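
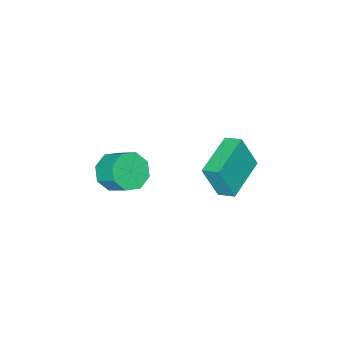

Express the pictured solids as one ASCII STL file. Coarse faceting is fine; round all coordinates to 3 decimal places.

solid 
facet normal -0.943 -0.279 0.181
outer loop
vertex -3.359 0.819 1.221
vertex -3.527 1.571 1.503
vertex -3.804 1.307 -0.345
endloop
endfacet
facet normal 0.205 -0.916 -0.344
outer loop
vertex -1.833 1.889 -0.723
vertex -3.359 0.819 1.221
vertex -3.804 1.307 -0.345
endloop
endfacet
facet normal -0.943 -0.279 0.181
outer loop
vertex -3.804 1.307 -0.345
vertex -3.527 1.571 1.503
vertex -3.972 2.059 -0.063
endloop
endfacet
facet normal -0.262 0.287 -0.921
outer loop
vertex -3.972 2.059 -0.063
vertex -1.833 1.889 -0.723
vertex -3.804 1.307 -0.345
endloop
endfacet
facet normal 0.262 -0.287 0.921
outer loop
vertex -3.359 0.819 1.221
vertex -1.556 2.153 1.125
vertex -3.527 1.571 1.503
endloop
endfacet
facet normal 0.205 -0.916 -0.344
outer loop
vertex -1.388 1.401 0.843
vertex -3.359 0.819 1.221
vertex -1.833 1.889 -0.723
endloop
endfacet
facet normal 0.262 -0.287 0.921
outer loop
vertex -1.388 1.401 0.843
vertex -1.556 2.153 1.125
vertex -3.359 0.819 1.221
endloop
endfacet
facet normal -0.205 0.916 0.344
outer loop
vertex -3.527 1.571 1.503
vertex -1.556 2.153 1.125
vertex -3.972 2.059 -0.063
endloop
endfacet
facet normal -0.262 0.287 -0.921
outer loop
vertex -2.001 2.641 -0.441
vertex -1.833 1.889 -0.723
vertex -3.972 2.059 -0.063
endloop
endfacet
facet normal -0.205 0.916 0.344
outer loop
vertex -3.972 2.059 -0.063
vertex -1.556 2.153 1.125
vertex -2.001 2.641 -0.441
endloop
endfacet
facet normal 0.943 0.279 -0.181
outer loop
vertex -2.001 2.641 -0.441
vertex -1.388 1.401 0.843
vertex -1.833 1.889 -0.723
endloop
endfacet
facet normal 0.943 0.279 -0.181
outer loop
vertex -1.556 2.153 1.125
vertex -1.388 1.401 0.843
vertex -2.001 2.641 -0.441
endloop
endfacet
facet normal -0.018 -0.805 -0.593
outer loop
vertex -0.721 -3.268 -3.319
vertex -1.412 -3.653 -2.776
vertex -1.394 -3.084 -3.548
endloop
endfacet
facet normal 0.400 0.538 -0.742
outer loop
vertex -0.721 -3.268 -3.319
vertex -1.394 -3.084 -3.548
vertex -0.697 -2.222 -2.548
endloop
endfacet
facet normal 0.400 0.538 -0.742
outer loop
vertex -0.697 -2.222 -2.548
vertex -1.394 -3.084 -3.548
vertex -1.37 -2.038 -2.777
endloop
endfacet
facet normal 0.018 0.805 0.593
outer loop
vertex -0.697 -2.222 -2.548
vertex -1.37 -2.038 -2.777
vertex -1.388 -2.607 -2.004
endloop
endfacet
facet normal -0.018 -0.805 -0.593
outer loop
vertex -1.394 -3.084 -3.548
vertex -1.412 -3.653 -2.776
vertex -2.078 -3.233 -3.325
endloop
endfacet
facet normal -0.365 0.558 -0.746
outer loop
vertex -1.394 -3.084 -3.548
vertex -2.078 -3.233 -3.325
vertex -1.37 -2.038 -2.777
endloop
endfacet
facet normal -0.366 0.558 -0.745
outer loop
vertex -1.37 -2.038 -2.777
vertex -2.078 -3.233 -3.325
vertex -2.054 -2.187 -2.553
endloop
endfacet
facet normal 0.019 0.805 0.593
outer loop
vertex -1.37 -2.038 -2.777
vertex -2.054 -2.187 -2.553
vertex -1.388 -2.607 -2.004
endloop
endfacet
facet normal -0.018 -0.805 -0.593
outer loop
vertex -2.078 -3.233 -3.325
vertex -1.412 -3.653 -2.776
vertex -2.372 -3.628 -2.78
endloop
endfacet
facet normal -0.916 0.251 -0.312
outer loop
vertex -2.078 -3.233 -3.325
vertex -2.372 -3.628 -2.78
vertex -2.054 -2.187 -2.553
endloop
endfacet
facet normal -0.916 0.251 -0.312
outer loop
vertex -2.054 -2.187 -2.553
vertex -2.372 -3.628 -2.78
vertex -2.348 -2.582 -2.008
endloop
endfacet
facet normal 0.018 0.805 0.593
outer loop
vertex -2.054 -2.187 -2.553
vertex -2.348 -2.582 -2.008
vertex -1.388 -2.607 -2.004
endloop
endfacet
facet normal -0.018 -0.805 -0.593
outer loop
vertex -2.372 -3.628 -2.78
vertex -1.412 -3.653 -2.776
vertex -2.103 -4.038 -2.232
endloop
endfacet
facet normal -0.931 -0.203 0.305
outer loop
vertex -2.372 -3.628 -2.78
vertex -2.103 -4.038 -2.232
vertex -2.348 -2.582 -2.008
endloop
endfacet
facet normal -0.930 -0.203 0.305
outer loop
vertex -2.348 -2.582 -2.008
vertex -2.103 -4.038 -2.232
vertex -2.079 -2.992 -1.461
endloop
endfacet
facet normal 0.018 0.804 0.594
outer loop
vertex -2.348 -2.582 -2.008
vertex -2.079 -2.992 -1.461
vertex -1.388 -2.607 -2.004
endloop
endfacet
facet normal -0.018 -0.805 -0.593
outer loop
vertex -2.103 -4.038 -2.232
vertex -1.412 -3.653 -2.776
vertex -1.43 -4.222 -2.003
endloop
endfacet
facet normal -0.400 -0.538 0.742
outer loop
vertex -2.103 -4.038 -2.232
vertex -1.43 -4.222 -2.003
vertex -2.079 -2.992 -1.461
endloop
endfacet
facet normal -0.400 -0.538 0.742
outer loop
vertex -2.079 -2.992 -1.461
vertex -1.43 -4.222 -2.003
vertex -1.406 -3.176 -1.232
endloop
endfacet
facet normal 0.018 0.805 0.593
outer loop
vertex -2.079 -2.992 -1.461
vertex -1.406 -3.176 -1.232
vertex -1.388 -2.607 -2.004
endloop
endfacet
facet normal -0.019 -0.805 -0.593
outer loop
vertex -1.43 -4.222 -2.003
vertex -1.412 -3.653 -2.776
vertex -0.746 -4.073 -2.227
endloop
endfacet
facet normal 0.366 -0.558 0.745
outer loop
vertex -1.43 -4.222 -2.003
vertex -0.746 -4.073 -2.227
vertex -1.406 -3.176 -1.232
endloop
endfacet
facet normal 0.365 -0.558 0.745
outer loop
vertex -1.406 -3.176 -1.232
vertex -0.746 -4.073 -2.227
vertex -0.722 -3.027 -1.455
endloop
endfacet
facet normal 0.018 0.805 0.593
outer loop
vertex -1.406 -3.176 -1.232
vertex -0.722 -3.027 -1.455
vertex -1.388 -2.607 -2.004
endloop
endfacet
facet normal -0.018 -0.805 -0.593
outer loop
vertex -0.746 -4.073 -2.227
vertex -1.412 -3.653 -2.776
vertex -0.452 -3.678 -2.772
endloop
endfacet
facet normal 0.916 -0.251 0.312
outer loop
vertex -0.746 -4.073 -2.227
vertex -0.452 -3.678 -2.772
vertex -0.722 -3.027 -1.455
endloop
endfacet
facet normal 0.916 -0.251 0.312
outer loop
vertex -0.722 -3.027 -1.455
vertex -0.452 -3.678 -2.772
vertex -0.428 -2.632 -2.0
endloop
endfacet
facet normal 0.018 0.805 0.593
outer loop
vertex -0.722 -3.027 -1.455
vertex -0.428 -2.632 -2.0
vertex -1.388 -2.607 -2.004
endloop
endfacet
facet normal -0.018 -0.804 -0.594
outer loop
vertex -0.452 -3.678 -2.772
vertex -1.412 -3.653 -2.776
vertex -0.721 -3.268 -3.319
endloop
endfacet
facet normal 0.930 0.204 -0.305
outer loop
vertex -0.452 -3.678 -2.772
vertex -0.721 -3.268 -3.319
vertex -0.428 -2.632 -2.0
endloop
endfacet
facet normal 0.931 0.203 -0.305
outer loop
vertex -0.428 -2.632 -2.0
vertex -0.721 -3.268 -3.319
vertex -0.697 -2.222 -2.548
endloop
endfacet
facet normal 0.018 0.805 0.593
outer loop
vertex -0.428 -2.632 -2.0
vertex -0.697 -2.222 -2.548
vertex -1.388 -2.607 -2.004
endloop
endfacet

endsolid


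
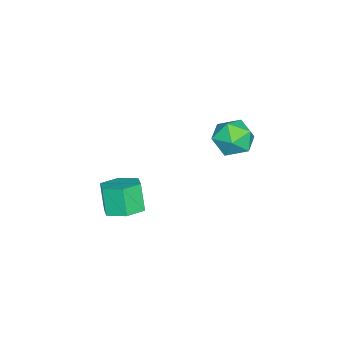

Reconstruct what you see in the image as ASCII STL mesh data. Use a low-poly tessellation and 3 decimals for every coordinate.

solid 
facet normal 0.329 0.236 -0.914
outer loop
vertex 4.549 -3.979 2.382
vertex 3.752 -3.427 2.238
vertex 4.558 -3.031 2.63
endloop
endfacet
facet normal 0.944 -0.092 0.316
outer loop
vertex 4.549 -3.979 2.382
vertex 4.558 -3.031 2.63
vertex 4.065 -4.325 3.727
endloop
endfacet
facet normal 0.944 -0.091 0.316
outer loop
vertex 4.065 -4.325 3.727
vertex 4.558 -3.031 2.63
vertex 4.074 -3.377 3.974
endloop
endfacet
facet normal -0.329 -0.235 0.914
outer loop
vertex 4.065 -4.325 3.727
vertex 4.074 -3.377 3.974
vertex 3.268 -3.773 3.582
endloop
endfacet
facet normal 0.329 0.236 -0.914
outer loop
vertex 4.558 -3.031 2.63
vertex 3.752 -3.427 2.238
vertex 3.761 -2.479 2.486
endloop
endfacet
facet normal 0.480 0.792 0.377
outer loop
vertex 4.558 -3.031 2.63
vertex 3.761 -2.479 2.486
vertex 4.074 -3.377 3.974
endloop
endfacet
facet normal 0.480 0.792 0.377
outer loop
vertex 4.074 -3.377 3.974
vertex 3.761 -2.479 2.486
vertex 3.277 -2.825 3.83
endloop
endfacet
facet normal -0.329 -0.236 0.914
outer loop
vertex 4.074 -3.377 3.974
vertex 3.277 -2.825 3.83
vertex 3.268 -3.773 3.582
endloop
endfacet
facet normal 0.330 0.236 -0.914
outer loop
vertex 3.761 -2.479 2.486
vertex 3.752 -3.427 2.238
vertex 2.955 -2.875 2.093
endloop
endfacet
facet normal -0.464 0.884 0.061
outer loop
vertex 3.761 -2.479 2.486
vertex 2.955 -2.875 2.093
vertex 3.277 -2.825 3.83
endloop
endfacet
facet normal -0.464 0.884 0.061
outer loop
vertex 3.277 -2.825 3.83
vertex 2.955 -2.875 2.093
vertex 2.471 -3.221 3.438
endloop
endfacet
facet normal -0.329 -0.236 0.914
outer loop
vertex 3.277 -2.825 3.83
vertex 2.471 -3.221 3.438
vertex 3.268 -3.773 3.582
endloop
endfacet
facet normal 0.329 0.235 -0.914
outer loop
vertex 2.955 -2.875 2.093
vertex 3.752 -3.427 2.238
vertex 2.946 -3.823 1.846
endloop
endfacet
facet normal -0.944 0.091 -0.316
outer loop
vertex 2.955 -2.875 2.093
vertex 2.946 -3.823 1.846
vertex 2.471 -3.221 3.438
endloop
endfacet
facet normal -0.944 0.092 -0.316
outer loop
vertex 2.471 -3.221 3.438
vertex 2.946 -3.823 1.846
vertex 2.462 -4.169 3.19
endloop
endfacet
facet normal -0.329 -0.236 0.914
outer loop
vertex 2.471 -3.221 3.438
vertex 2.462 -4.169 3.19
vertex 3.268 -3.773 3.582
endloop
endfacet
facet normal 0.329 0.236 -0.914
outer loop
vertex 2.946 -3.823 1.846
vertex 3.752 -3.427 2.238
vertex 3.743 -4.375 1.99
endloop
endfacet
facet normal -0.480 -0.792 -0.377
outer loop
vertex 2.946 -3.823 1.846
vertex 3.743 -4.375 1.99
vertex 2.462 -4.169 3.19
endloop
endfacet
facet normal -0.480 -0.792 -0.377
outer loop
vertex 2.462 -4.169 3.19
vertex 3.743 -4.375 1.99
vertex 3.259 -4.721 3.334
endloop
endfacet
facet normal -0.329 -0.236 0.914
outer loop
vertex 2.462 -4.169 3.19
vertex 3.259 -4.721 3.334
vertex 3.268 -3.773 3.582
endloop
endfacet
facet normal 0.329 0.236 -0.914
outer loop
vertex 3.743 -4.375 1.99
vertex 3.752 -3.427 2.238
vertex 4.549 -3.979 2.382
endloop
endfacet
facet normal 0.464 -0.884 -0.061
outer loop
vertex 3.743 -4.375 1.99
vertex 4.549 -3.979 2.382
vertex 3.259 -4.721 3.334
endloop
endfacet
facet normal 0.464 -0.884 -0.060
outer loop
vertex 3.259 -4.721 3.334
vertex 4.549 -3.979 2.382
vertex 4.065 -4.325 3.727
endloop
endfacet
facet normal -0.330 -0.236 0.914
outer loop
vertex 3.259 -4.721 3.334
vertex 4.065 -4.325 3.727
vertex 3.268 -3.773 3.582
endloop
endfacet
facet normal -0.959 0.285 0.000
outer loop
vertex -2.601 0.628 3.292
vertex -2.916 -0.433 3.09
vertex -2.808 -0.07 4.15
endloop
endfacet
facet normal -0.570 0.699 0.431
outer loop
vertex -2.601 0.628 3.292
vertex -2.808 -0.07 4.15
vertex -1.924 0.625 4.191
endloop
endfacet
facet normal -0.052 0.998 0.043
outer loop
vertex -2.601 0.628 3.292
vertex -1.924 0.625 4.191
vertex -1.486 0.692 3.156
endloop
endfacet
facet normal -0.121 0.768 -0.629
outer loop
vertex -2.601 0.628 3.292
vertex -1.486 0.692 3.156
vertex -2.099 0.038 2.476
endloop
endfacet
facet normal -0.681 0.327 -0.655
outer loop
vertex -2.601 0.628 3.292
vertex -2.099 0.038 2.476
vertex -2.916 -0.433 3.09
endloop
endfacet
facet normal -0.264 0.281 0.923
outer loop
vertex -1.924 0.625 4.191
vertex -2.808 -0.07 4.15
vertex -1.821 -0.438 4.544
endloop
endfacet
facet normal -0.893 -0.390 0.224
outer loop
vertex -2.808 -0.07 4.15
vertex -2.916 -0.433 3.09
vertex -2.434 -1.092 3.864
endloop
endfacet
facet normal -0.444 -0.321 -0.837
outer loop
vertex -2.916 -0.433 3.09
vertex -2.099 0.038 2.476
vertex -1.996 -1.025 2.829
endloop
endfacet
facet normal 0.463 0.392 -0.795
outer loop
vertex -2.099 0.038 2.476
vertex -1.486 0.692 3.156
vertex -1.112 -0.33 2.87
endloop
endfacet
facet normal 0.575 0.764 0.293
outer loop
vertex -1.486 0.692 3.156
vertex -1.924 0.625 4.191
vertex -1.004 0.033 3.93
endloop
endfacet
facet normal 0.121 -0.768 0.629
outer loop
vertex -1.319 -1.028 3.728
vertex -1.821 -0.438 4.544
vertex -2.434 -1.092 3.864
endloop
endfacet
facet normal 0.052 -0.998 -0.043
outer loop
vertex -1.319 -1.028 3.728
vertex -2.434 -1.092 3.864
vertex -1.996 -1.025 2.829
endloop
endfacet
facet normal 0.570 -0.699 -0.431
outer loop
vertex -1.319 -1.028 3.728
vertex -1.996 -1.025 2.829
vertex -1.112 -0.33 2.87
endloop
endfacet
facet normal 0.959 -0.285 -0.000
outer loop
vertex -1.319 -1.028 3.728
vertex -1.112 -0.33 2.87
vertex -1.004 0.033 3.93
endloop
endfacet
facet normal 0.681 -0.327 0.655
outer loop
vertex -1.319 -1.028 3.728
vertex -1.004 0.033 3.93
vertex -1.821 -0.438 4.544
endloop
endfacet
facet normal -0.463 -0.392 0.795
outer loop
vertex -2.434 -1.092 3.864
vertex -1.821 -0.438 4.544
vertex -2.808 -0.07 4.15
endloop
endfacet
facet normal -0.575 -0.764 -0.293
outer loop
vertex -1.996 -1.025 2.829
vertex -2.434 -1.092 3.864
vertex -2.916 -0.433 3.09
endloop
endfacet
facet normal 0.264 -0.281 -0.923
outer loop
vertex -1.112 -0.33 2.87
vertex -1.996 -1.025 2.829
vertex -2.099 0.038 2.476
endloop
endfacet
facet normal 0.893 0.390 -0.224
outer loop
vertex -1.004 0.033 3.93
vertex -1.112 -0.33 2.87
vertex -1.486 0.692 3.156
endloop
endfacet
facet normal 0.444 0.321 0.837
outer loop
vertex -1.821 -0.438 4.544
vertex -1.004 0.033 3.93
vertex -1.924 0.625 4.191
endloop
endfacet

endsolid


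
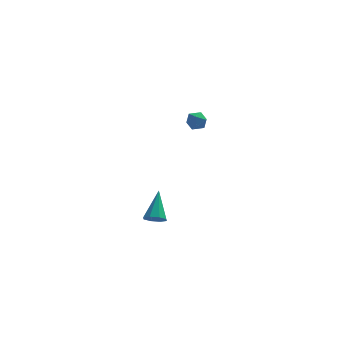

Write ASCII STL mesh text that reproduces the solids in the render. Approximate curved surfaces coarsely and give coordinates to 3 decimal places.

solid 
facet normal -0.136 -0.705 -0.696
outer loop
vertex 1.756 -3.842 0.239
vertex 1.218 -3.595 0.094
vertex 1.792 -3.519 -0.095
endloop
endfacet
facet normal 0.983 0.066 0.170
outer loop
vertex 1.756 -3.842 0.239
vertex 1.792 -3.519 -0.095
vertex 1.462 -2.325 1.346
endloop
endfacet
facet normal -0.136 -0.705 -0.696
outer loop
vertex 1.792 -3.519 -0.095
vertex 1.218 -3.595 0.094
vertex 1.492 -3.24 -0.319
endloop
endfacet
facet normal 0.760 0.575 -0.302
outer loop
vertex 1.792 -3.519 -0.095
vertex 1.492 -3.24 -0.319
vertex 1.462 -2.325 1.346
endloop
endfacet
facet normal -0.136 -0.705 -0.696
outer loop
vertex 1.492 -3.24 -0.319
vertex 1.218 -3.595 0.094
vertex 1.031 -3.169 -0.301
endloop
endfacet
facet normal 0.116 0.871 -0.477
outer loop
vertex 1.492 -3.24 -0.319
vertex 1.031 -3.169 -0.301
vertex 1.462 -2.325 1.346
endloop
endfacet
facet normal -0.136 -0.705 -0.696
outer loop
vertex 1.031 -3.169 -0.301
vertex 1.218 -3.595 0.094
vertex 0.679 -3.347 -0.052
endloop
endfacet
facet normal -0.572 0.781 -0.250
outer loop
vertex 1.031 -3.169 -0.301
vertex 0.679 -3.347 -0.052
vertex 1.462 -2.325 1.346
endloop
endfacet
facet normal -0.136 -0.706 -0.695
outer loop
vertex 0.679 -3.347 -0.052
vertex 1.218 -3.595 0.094
vertex 0.643 -3.67 0.283
endloop
endfacet
facet normal -0.902 0.355 0.246
outer loop
vertex 0.679 -3.347 -0.052
vertex 0.643 -3.67 0.283
vertex 1.462 -2.325 1.346
endloop
endfacet
facet normal -0.137 -0.705 -0.696
outer loop
vertex 0.643 -3.67 0.283
vertex 1.218 -3.595 0.094
vertex 0.943 -3.949 0.507
endloop
endfacet
facet normal -0.679 -0.154 0.718
outer loop
vertex 0.643 -3.67 0.283
vertex 0.943 -3.949 0.507
vertex 1.462 -2.325 1.346
endloop
endfacet
facet normal -0.136 -0.706 -0.695
outer loop
vertex 0.943 -3.949 0.507
vertex 1.218 -3.595 0.094
vertex 1.404 -4.02 0.489
endloop
endfacet
facet normal -0.034 -0.450 0.892
outer loop
vertex 0.943 -3.949 0.507
vertex 1.404 -4.02 0.489
vertex 1.462 -2.325 1.346
endloop
endfacet
facet normal -0.137 -0.706 -0.695
outer loop
vertex 1.404 -4.02 0.489
vertex 1.218 -3.595 0.094
vertex 1.756 -3.842 0.239
endloop
endfacet
facet normal 0.654 -0.359 0.666
outer loop
vertex 1.404 -4.02 0.489
vertex 1.756 -3.842 0.239
vertex 1.462 -2.325 1.346
endloop
endfacet
facet normal -0.590 0.786 0.182
outer loop
vertex 3.708 4.435 2.904
vertex 3.221 4.137 2.612
vertex 3.313 4.06 3.242
endloop
endfacet
facet normal -0.092 0.718 0.690
outer loop
vertex 3.708 4.435 2.904
vertex 3.313 4.06 3.242
vertex 3.945 4.039 3.348
endloop
endfacet
facet normal 0.547 0.748 0.375
outer loop
vertex 3.708 4.435 2.904
vertex 3.945 4.039 3.348
vertex 4.243 4.104 2.784
endloop
endfacet
facet normal 0.444 0.835 -0.324
outer loop
vertex 3.708 4.435 2.904
vertex 4.243 4.104 2.784
vertex 3.796 4.165 2.329
endloop
endfacet
facet normal -0.260 0.858 -0.443
outer loop
vertex 3.708 4.435 2.904
vertex 3.796 4.165 2.329
vertex 3.221 4.137 2.612
endloop
endfacet
facet normal -0.163 0.071 0.984
outer loop
vertex 3.945 4.039 3.348
vertex 3.313 4.06 3.242
vertex 3.604 3.495 3.331
endloop
endfacet
facet normal -0.970 0.181 0.164
outer loop
vertex 3.313 4.06 3.242
vertex 3.221 4.137 2.612
vertex 3.157 3.556 2.876
endloop
endfacet
facet normal -0.433 0.298 -0.851
outer loop
vertex 3.221 4.137 2.612
vertex 3.796 4.165 2.329
vertex 3.455 3.621 2.312
endloop
endfacet
facet normal 0.706 0.260 -0.659
outer loop
vertex 3.796 4.165 2.329
vertex 4.243 4.104 2.784
vertex 4.087 3.6 2.418
endloop
endfacet
facet normal 0.872 0.120 0.475
outer loop
vertex 4.243 4.104 2.784
vertex 3.945 4.039 3.348
vertex 4.179 3.523 3.048
endloop
endfacet
facet normal -0.444 -0.835 0.324
outer loop
vertex 3.692 3.225 2.756
vertex 3.604 3.495 3.331
vertex 3.157 3.556 2.876
endloop
endfacet
facet normal -0.547 -0.748 -0.375
outer loop
vertex 3.692 3.225 2.756
vertex 3.157 3.556 2.876
vertex 3.455 3.621 2.312
endloop
endfacet
facet normal 0.092 -0.718 -0.690
outer loop
vertex 3.692 3.225 2.756
vertex 3.455 3.621 2.312
vertex 4.087 3.6 2.418
endloop
endfacet
facet normal 0.590 -0.786 -0.182
outer loop
vertex 3.692 3.225 2.756
vertex 4.087 3.6 2.418
vertex 4.179 3.523 3.048
endloop
endfacet
facet normal 0.260 -0.858 0.443
outer loop
vertex 3.692 3.225 2.756
vertex 4.179 3.523 3.048
vertex 3.604 3.495 3.331
endloop
endfacet
facet normal -0.706 -0.260 0.659
outer loop
vertex 3.157 3.556 2.876
vertex 3.604 3.495 3.331
vertex 3.313 4.06 3.242
endloop
endfacet
facet normal -0.872 -0.120 -0.475
outer loop
vertex 3.455 3.621 2.312
vertex 3.157 3.556 2.876
vertex 3.221 4.137 2.612
endloop
endfacet
facet normal 0.163 -0.071 -0.984
outer loop
vertex 4.087 3.6 2.418
vertex 3.455 3.621 2.312
vertex 3.796 4.165 2.329
endloop
endfacet
facet normal 0.970 -0.181 -0.164
outer loop
vertex 4.179 3.523 3.048
vertex 4.087 3.6 2.418
vertex 4.243 4.104 2.784
endloop
endfacet
facet normal 0.433 -0.298 0.851
outer loop
vertex 3.604 3.495 3.331
vertex 4.179 3.523 3.048
vertex 3.945 4.039 3.348
endloop
endfacet

endsolid


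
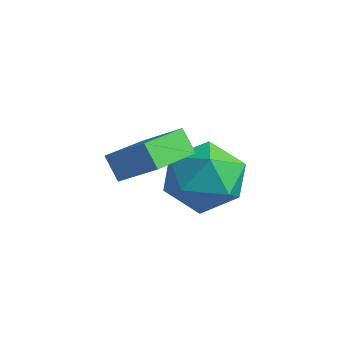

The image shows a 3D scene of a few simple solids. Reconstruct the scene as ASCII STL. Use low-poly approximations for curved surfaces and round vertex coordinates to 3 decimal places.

solid 
facet normal -0.746 -0.377 -0.549
outer loop
vertex 3.513 -4.587 1.125
vertex 2.962 -2.864 0.691
vertex 4.008 -4.596 0.459
endloop
endfacet
facet normal 0.297 -0.926 0.233
outer loop
vertex 4.918 -4.136 1.129
vertex 3.513 -4.587 1.125
vertex 4.008 -4.596 0.459
endloop
endfacet
facet normal -0.745 -0.377 -0.550
outer loop
vertex 4.008 -4.596 0.459
vertex 2.962 -2.864 0.691
vertex 3.458 -2.873 0.025
endloop
endfacet
facet normal 0.597 -0.012 -0.802
outer loop
vertex 3.458 -2.873 0.025
vertex 4.918 -4.136 1.129
vertex 4.008 -4.596 0.459
endloop
endfacet
facet normal -0.597 0.011 0.802
outer loop
vertex 3.513 -4.587 1.125
vertex 3.872 -2.404 1.361
vertex 2.962 -2.864 0.691
endloop
endfacet
facet normal 0.297 -0.926 0.233
outer loop
vertex 4.422 -4.127 1.795
vertex 3.513 -4.587 1.125
vertex 4.918 -4.136 1.129
endloop
endfacet
facet normal -0.597 0.011 0.802
outer loop
vertex 4.422 -4.127 1.795
vertex 3.872 -2.404 1.361
vertex 3.513 -4.587 1.125
endloop
endfacet
facet normal -0.296 0.926 -0.233
outer loop
vertex 2.962 -2.864 0.691
vertex 3.872 -2.404 1.361
vertex 3.458 -2.873 0.025
endloop
endfacet
facet normal 0.597 -0.011 -0.802
outer loop
vertex 4.367 -2.413 0.695
vertex 4.918 -4.136 1.129
vertex 3.458 -2.873 0.025
endloop
endfacet
facet normal -0.297 0.926 -0.233
outer loop
vertex 3.458 -2.873 0.025
vertex 3.872 -2.404 1.361
vertex 4.367 -2.413 0.695
endloop
endfacet
facet normal 0.745 0.377 0.550
outer loop
vertex 4.367 -2.413 0.695
vertex 4.422 -4.127 1.795
vertex 4.918 -4.136 1.129
endloop
endfacet
facet normal 0.746 0.376 0.549
outer loop
vertex 3.872 -2.404 1.361
vertex 4.422 -4.127 1.795
vertex 4.367 -2.413 0.695
endloop
endfacet
facet normal -0.799 0.047 0.599
outer loop
vertex 2.619 -1.322 -0.88
vertex 3.106 -2.151 -0.165
vertex 3.322 -0.989 0.032
endloop
endfacet
facet normal -0.683 0.675 0.280
outer loop
vertex 2.619 -1.322 -0.88
vertex 3.322 -0.989 0.032
vertex 3.422 -0.446 -1.032
endloop
endfacet
facet normal -0.702 0.570 -0.426
outer loop
vertex 2.619 -1.322 -0.88
vertex 3.422 -0.446 -1.032
vertex 3.269 -1.273 -1.886
endloop
endfacet
facet normal -0.831 -0.122 -0.543
outer loop
vertex 2.619 -1.322 -0.88
vertex 3.269 -1.273 -1.886
vertex 3.074 -2.327 -1.35
endloop
endfacet
facet normal -0.891 -0.445 0.090
outer loop
vertex 2.619 -1.322 -0.88
vertex 3.074 -2.327 -1.35
vertex 3.106 -2.151 -0.165
endloop
endfacet
facet normal -0.026 0.891 0.452
outer loop
vertex 3.422 -0.446 -1.032
vertex 3.322 -0.989 0.032
vertex 4.406 -0.733 -0.41
endloop
endfacet
facet normal -0.214 -0.124 0.969
outer loop
vertex 3.322 -0.989 0.032
vertex 3.106 -2.151 -0.165
vertex 4.211 -1.787 0.126
endloop
endfacet
facet normal -0.361 -0.921 0.147
outer loop
vertex 3.106 -2.151 -0.165
vertex 3.074 -2.327 -1.35
vertex 4.058 -2.614 -0.728
endloop
endfacet
facet normal -0.264 -0.398 -0.879
outer loop
vertex 3.074 -2.327 -1.35
vertex 3.269 -1.273 -1.886
vertex 4.158 -2.071 -1.792
endloop
endfacet
facet normal -0.056 0.722 -0.689
outer loop
vertex 3.269 -1.273 -1.886
vertex 3.422 -0.446 -1.032
vertex 4.374 -0.909 -1.595
endloop
endfacet
facet normal 0.831 0.122 0.543
outer loop
vertex 4.861 -1.738 -0.88
vertex 4.406 -0.733 -0.41
vertex 4.211 -1.787 0.126
endloop
endfacet
facet normal 0.702 -0.570 0.426
outer loop
vertex 4.861 -1.738 -0.88
vertex 4.211 -1.787 0.126
vertex 4.058 -2.614 -0.728
endloop
endfacet
facet normal 0.683 -0.675 -0.280
outer loop
vertex 4.861 -1.738 -0.88
vertex 4.058 -2.614 -0.728
vertex 4.158 -2.071 -1.792
endloop
endfacet
facet normal 0.799 -0.047 -0.599
outer loop
vertex 4.861 -1.738 -0.88
vertex 4.158 -2.071 -1.792
vertex 4.374 -0.909 -1.595
endloop
endfacet
facet normal 0.891 0.445 -0.090
outer loop
vertex 4.861 -1.738 -0.88
vertex 4.374 -0.909 -1.595
vertex 4.406 -0.733 -0.41
endloop
endfacet
facet normal 0.264 0.398 0.879
outer loop
vertex 4.211 -1.787 0.126
vertex 4.406 -0.733 -0.41
vertex 3.322 -0.989 0.032
endloop
endfacet
facet normal 0.056 -0.722 0.689
outer loop
vertex 4.058 -2.614 -0.728
vertex 4.211 -1.787 0.126
vertex 3.106 -2.151 -0.165
endloop
endfacet
facet normal 0.026 -0.891 -0.452
outer loop
vertex 4.158 -2.071 -1.792
vertex 4.058 -2.614 -0.728
vertex 3.074 -2.327 -1.35
endloop
endfacet
facet normal 0.214 0.124 -0.969
outer loop
vertex 4.374 -0.909 -1.595
vertex 4.158 -2.071 -1.792
vertex 3.269 -1.273 -1.886
endloop
endfacet
facet normal 0.361 0.921 -0.147
outer loop
vertex 4.406 -0.733 -0.41
vertex 4.374 -0.909 -1.595
vertex 3.422 -0.446 -1.032
endloop
endfacet

endsolid


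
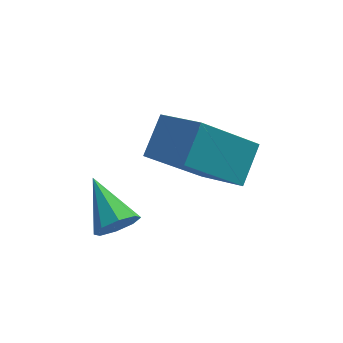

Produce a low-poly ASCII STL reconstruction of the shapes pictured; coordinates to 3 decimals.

solid 
facet normal -0.614 0.653 -0.444
outer loop
vertex 0.281 3.313 3.457
vertex 1.504 3.679 2.304
vertex -0.086 2.535 2.821
endloop
endfacet
facet normal -0.711 -0.212 0.670
outer loop
vertex 0.736 1.661 3.416
vertex 0.281 3.313 3.457
vertex -0.086 2.535 2.821
endloop
endfacet
facet normal -0.614 0.653 -0.444
outer loop
vertex -0.086 2.535 2.821
vertex 1.504 3.679 2.304
vertex 1.137 2.901 1.668
endloop
endfacet
facet normal -0.343 -0.727 -0.595
outer loop
vertex 1.137 2.901 1.668
vertex 0.736 1.661 3.416
vertex -0.086 2.535 2.821
endloop
endfacet
facet normal 0.343 0.727 0.595
outer loop
vertex 0.281 3.313 3.457
vertex 2.326 2.805 2.899
vertex 1.504 3.679 2.304
endloop
endfacet
facet normal -0.711 -0.212 0.670
outer loop
vertex 1.103 2.439 4.052
vertex 0.281 3.313 3.457
vertex 0.736 1.661 3.416
endloop
endfacet
facet normal 0.343 0.727 0.595
outer loop
vertex 1.103 2.439 4.052
vertex 2.326 2.805 2.899
vertex 0.281 3.313 3.457
endloop
endfacet
facet normal 0.711 0.212 -0.670
outer loop
vertex 1.504 3.679 2.304
vertex 2.326 2.805 2.899
vertex 1.137 2.901 1.668
endloop
endfacet
facet normal -0.343 -0.727 -0.595
outer loop
vertex 1.959 2.027 2.263
vertex 0.736 1.661 3.416
vertex 1.137 2.901 1.668
endloop
endfacet
facet normal 0.711 0.212 -0.670
outer loop
vertex 1.137 2.901 1.668
vertex 2.326 2.805 2.899
vertex 1.959 2.027 2.263
endloop
endfacet
facet normal 0.614 -0.653 0.444
outer loop
vertex 1.959 2.027 2.263
vertex 1.103 2.439 4.052
vertex 0.736 1.661 3.416
endloop
endfacet
facet normal 0.614 -0.653 0.444
outer loop
vertex 2.326 2.805 2.899
vertex 1.103 2.439 4.052
vertex 1.959 2.027 2.263
endloop
endfacet
facet normal 0.396 -0.807 -0.438
outer loop
vertex -0.315 1.867 1.128
vertex -0.632 1.555 1.416
vertex -0.669 1.793 0.944
endloop
endfacet
facet normal 0.129 0.810 -0.573
outer loop
vertex -0.315 1.867 1.128
vertex -0.669 1.793 0.944
vertex -1.148 2.605 1.984
endloop
endfacet
facet normal 0.396 -0.807 -0.438
outer loop
vertex -0.669 1.793 0.944
vertex -0.632 1.555 1.416
vertex -1.001 1.58 1.036
endloop
endfacet
facet normal -0.526 0.535 -0.660
outer loop
vertex -0.669 1.793 0.944
vertex -1.001 1.58 1.036
vertex -1.148 2.605 1.984
endloop
endfacet
facet normal 0.396 -0.807 -0.438
outer loop
vertex -1.001 1.58 1.036
vertex -0.632 1.555 1.416
vertex -1.117 1.352 1.351
endloop
endfacet
facet normal -0.956 0.113 -0.270
outer loop
vertex -1.001 1.58 1.036
vertex -1.117 1.352 1.351
vertex -1.148 2.605 1.984
endloop
endfacet
facet normal 0.396 -0.807 -0.438
outer loop
vertex -1.117 1.352 1.351
vertex -0.632 1.555 1.416
vertex -0.949 1.243 1.704
endloop
endfacet
facet normal -0.907 -0.208 0.367
outer loop
vertex -1.117 1.352 1.351
vertex -0.949 1.243 1.704
vertex -1.148 2.605 1.984
endloop
endfacet
facet normal 0.399 -0.807 -0.436
outer loop
vertex -0.949 1.243 1.704
vertex -0.632 1.555 1.416
vertex -0.596 1.318 1.888
endloop
endfacet
facet normal -0.408 -0.241 0.881
outer loop
vertex -0.949 1.243 1.704
vertex -0.596 1.318 1.888
vertex -1.148 2.605 1.984
endloop
endfacet
facet normal 0.396 -0.808 -0.436
outer loop
vertex -0.596 1.318 1.888
vertex -0.632 1.555 1.416
vertex -0.263 1.531 1.796
endloop
endfacet
facet normal 0.246 0.033 0.969
outer loop
vertex -0.596 1.318 1.888
vertex -0.263 1.531 1.796
vertex -1.148 2.605 1.984
endloop
endfacet
facet normal 0.398 -0.807 -0.437
outer loop
vertex -0.263 1.531 1.796
vertex -0.632 1.555 1.416
vertex -0.147 1.759 1.481
endloop
endfacet
facet normal 0.676 0.456 0.579
outer loop
vertex -0.263 1.531 1.796
vertex -0.147 1.759 1.481
vertex -1.148 2.605 1.984
endloop
endfacet
facet normal 0.398 -0.807 -0.436
outer loop
vertex -0.147 1.759 1.481
vertex -0.632 1.555 1.416
vertex -0.315 1.867 1.128
endloop
endfacet
facet normal 0.626 0.777 -0.060
outer loop
vertex -0.147 1.759 1.481
vertex -0.315 1.867 1.128
vertex -1.148 2.605 1.984
endloop
endfacet

endsolid


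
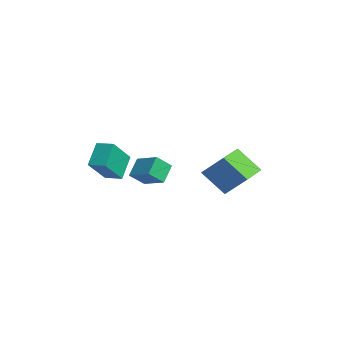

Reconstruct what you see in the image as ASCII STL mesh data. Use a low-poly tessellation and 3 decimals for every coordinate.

solid 
facet normal -0.773 -0.626 -0.102
outer loop
vertex -1.457 -4.02 -2.015
vertex -2.307 -3.179 -0.738
vertex -2.351 -2.676 -3.495
endloop
endfacet
facet normal 0.486 -0.481 -0.730
outer loop
vertex -1.493 -1.981 -3.382
vertex -1.457 -4.02 -2.015
vertex -2.351 -2.676 -3.495
endloop
endfacet
facet normal -0.773 -0.626 -0.102
outer loop
vertex -2.351 -2.676 -3.495
vertex -2.307 -3.179 -0.738
vertex -3.201 -1.835 -2.218
endloop
endfacet
facet normal -0.408 0.614 -0.676
outer loop
vertex -3.201 -1.835 -2.218
vertex -1.493 -1.981 -3.382
vertex -2.351 -2.676 -3.495
endloop
endfacet
facet normal 0.408 -0.614 0.676
outer loop
vertex -1.457 -4.02 -2.015
vertex -1.449 -2.484 -0.625
vertex -2.307 -3.179 -0.738
endloop
endfacet
facet normal 0.486 -0.481 -0.730
outer loop
vertex -0.599 -3.325 -1.902
vertex -1.457 -4.02 -2.015
vertex -1.493 -1.981 -3.382
endloop
endfacet
facet normal 0.408 -0.614 0.676
outer loop
vertex -0.599 -3.325 -1.902
vertex -1.449 -2.484 -0.625
vertex -1.457 -4.02 -2.015
endloop
endfacet
facet normal -0.486 0.481 0.730
outer loop
vertex -2.307 -3.179 -0.738
vertex -1.449 -2.484 -0.625
vertex -3.201 -1.835 -2.218
endloop
endfacet
facet normal -0.408 0.614 -0.676
outer loop
vertex -2.343 -1.14 -2.105
vertex -1.493 -1.981 -3.382
vertex -3.201 -1.835 -2.218
endloop
endfacet
facet normal -0.486 0.481 0.730
outer loop
vertex -3.201 -1.835 -2.218
vertex -1.449 -2.484 -0.625
vertex -2.343 -1.14 -2.105
endloop
endfacet
facet normal 0.773 0.626 0.102
outer loop
vertex -2.343 -1.14 -2.105
vertex -0.599 -3.325 -1.902
vertex -1.493 -1.981 -3.382
endloop
endfacet
facet normal 0.773 0.626 0.102
outer loop
vertex -1.449 -2.484 -0.625
vertex -0.599 -3.325 -1.902
vertex -2.343 -1.14 -2.105
endloop
endfacet
facet normal -0.503 -0.490 0.712
outer loop
vertex 1.601 2.84 -1.444
vertex 0.24 4.344 -1.371
vertex 0.56 1.962 -2.782
endloop
endfacet
facet normal 0.671 -0.741 -0.036
outer loop
vertex 1.58 2.956 -4.229
vertex 1.601 2.84 -1.444
vertex 0.56 1.962 -2.782
endloop
endfacet
facet normal -0.503 -0.490 0.712
outer loop
vertex 0.56 1.962 -2.782
vertex 0.24 4.344 -1.371
vertex -0.802 3.466 -2.71
endloop
endfacet
facet normal -0.545 -0.460 -0.701
outer loop
vertex -0.802 3.466 -2.71
vertex 1.58 2.956 -4.229
vertex 0.56 1.962 -2.782
endloop
endfacet
facet normal 0.546 0.460 0.701
outer loop
vertex 1.601 2.84 -1.444
vertex 1.26 5.338 -2.818
vertex 0.24 4.344 -1.371
endloop
endfacet
facet normal 0.671 -0.741 -0.036
outer loop
vertex 2.622 3.834 -2.89
vertex 1.601 2.84 -1.444
vertex 1.58 2.956 -4.229
endloop
endfacet
facet normal 0.545 0.460 0.701
outer loop
vertex 2.622 3.834 -2.89
vertex 1.26 5.338 -2.818
vertex 1.601 2.84 -1.444
endloop
endfacet
facet normal -0.671 0.741 0.036
outer loop
vertex 0.24 4.344 -1.371
vertex 1.26 5.338 -2.818
vertex -0.802 3.466 -2.71
endloop
endfacet
facet normal -0.545 -0.460 -0.701
outer loop
vertex 0.219 4.46 -4.156
vertex 1.58 2.956 -4.229
vertex -0.802 3.466 -2.71
endloop
endfacet
facet normal -0.671 0.741 0.036
outer loop
vertex -0.802 3.466 -2.71
vertex 1.26 5.338 -2.818
vertex 0.219 4.46 -4.156
endloop
endfacet
facet normal 0.503 0.490 -0.712
outer loop
vertex 0.219 4.46 -4.156
vertex 2.622 3.834 -2.89
vertex 1.58 2.956 -4.229
endloop
endfacet
facet normal 0.503 0.489 -0.712
outer loop
vertex 1.26 5.338 -2.818
vertex 2.622 3.834 -2.89
vertex 0.219 4.46 -4.156
endloop
endfacet
facet normal -0.470 0.545 0.695
outer loop
vertex 1.253 -2.152 -0.94
vertex 2.652 -1.583 -0.44
vertex 1.159 -1.227 -1.729
endloop
endfacet
facet normal -0.880 -0.357 -0.314
outer loop
vertex 1.788 -1.957 -2.66
vertex 1.253 -2.152 -0.94
vertex 1.159 -1.227 -1.729
endloop
endfacet
facet normal -0.470 0.545 0.695
outer loop
vertex 1.159 -1.227 -1.729
vertex 2.652 -1.583 -0.44
vertex 2.557 -0.658 -1.23
endloop
endfacet
facet normal -0.078 0.758 -0.647
outer loop
vertex 2.557 -0.658 -1.23
vertex 1.788 -1.957 -2.66
vertex 1.159 -1.227 -1.729
endloop
endfacet
facet normal 0.077 -0.759 0.647
outer loop
vertex 1.253 -2.152 -0.94
vertex 3.281 -2.313 -1.371
vertex 2.652 -1.583 -0.44
endloop
endfacet
facet normal -0.879 -0.359 -0.314
outer loop
vertex 1.883 -2.882 -1.87
vertex 1.253 -2.152 -0.94
vertex 1.788 -1.957 -2.66
endloop
endfacet
facet normal 0.077 -0.758 0.648
outer loop
vertex 1.883 -2.882 -1.87
vertex 3.281 -2.313 -1.371
vertex 1.253 -2.152 -0.94
endloop
endfacet
facet normal 0.880 0.358 0.313
outer loop
vertex 2.652 -1.583 -0.44
vertex 3.281 -2.313 -1.371
vertex 2.557 -0.658 -1.23
endloop
endfacet
facet normal -0.077 0.758 -0.647
outer loop
vertex 3.187 -1.388 -2.16
vertex 1.788 -1.957 -2.66
vertex 2.557 -0.658 -1.23
endloop
endfacet
facet normal 0.879 0.358 0.315
outer loop
vertex 2.557 -0.658 -1.23
vertex 3.281 -2.313 -1.371
vertex 3.187 -1.388 -2.16
endloop
endfacet
facet normal 0.470 -0.545 -0.695
outer loop
vertex 3.187 -1.388 -2.16
vertex 1.883 -2.882 -1.87
vertex 1.788 -1.957 -2.66
endloop
endfacet
facet normal 0.470 -0.545 -0.695
outer loop
vertex 3.281 -2.313 -1.371
vertex 1.883 -2.882 -1.87
vertex 3.187 -1.388 -2.16
endloop
endfacet

endsolid


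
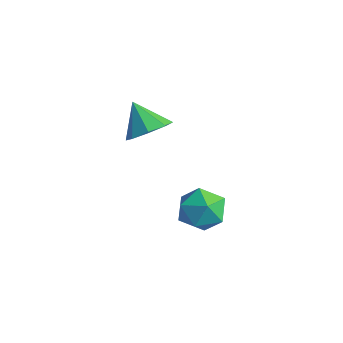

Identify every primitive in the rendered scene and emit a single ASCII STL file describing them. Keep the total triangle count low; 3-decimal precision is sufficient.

solid 
facet normal -0.789 0.293 0.540
outer loop
vertex 1.651 1.223 -0.015
vertex 2.366 1.583 0.834
vertex 2.055 2.318 -0.018
endloop
endfacet
facet normal -0.927 0.341 -0.158
outer loop
vertex 1.651 1.223 -0.015
vertex 2.055 2.318 -0.018
vertex 2.002 1.713 -1.015
endloop
endfacet
facet normal -0.841 -0.306 -0.445
outer loop
vertex 1.651 1.223 -0.015
vertex 2.002 1.713 -1.015
vertex 2.281 0.604 -0.779
endloop
endfacet
facet normal -0.651 -0.755 0.075
outer loop
vertex 1.651 1.223 -0.015
vertex 2.281 0.604 -0.779
vertex 2.506 0.524 0.363
endloop
endfacet
facet normal -0.618 -0.386 0.684
outer loop
vertex 1.651 1.223 -0.015
vertex 2.506 0.524 0.363
vertex 2.366 1.583 0.834
endloop
endfacet
facet normal -0.441 0.777 -0.448
outer loop
vertex 2.002 1.713 -1.015
vertex 2.055 2.318 -0.018
vertex 2.934 2.376 -0.783
endloop
endfacet
facet normal -0.219 0.698 0.682
outer loop
vertex 2.055 2.318 -0.018
vertex 2.366 1.583 0.834
vertex 3.159 2.296 0.359
endloop
endfacet
facet normal 0.056 -0.399 0.915
outer loop
vertex 2.366 1.583 0.834
vertex 2.506 0.524 0.363
vertex 3.438 1.187 0.595
endloop
endfacet
facet normal 0.004 -0.997 -0.071
outer loop
vertex 2.506 0.524 0.363
vertex 2.281 0.604 -0.779
vertex 3.385 0.582 -0.402
endloop
endfacet
facet normal -0.304 -0.271 -0.913
outer loop
vertex 2.281 0.604 -0.779
vertex 2.002 1.713 -1.015
vertex 3.074 1.317 -1.254
endloop
endfacet
facet normal 0.651 0.755 -0.075
outer loop
vertex 3.789 1.677 -0.405
vertex 2.934 2.376 -0.783
vertex 3.159 2.296 0.359
endloop
endfacet
facet normal 0.841 0.306 0.445
outer loop
vertex 3.789 1.677 -0.405
vertex 3.159 2.296 0.359
vertex 3.438 1.187 0.595
endloop
endfacet
facet normal 0.927 -0.341 0.158
outer loop
vertex 3.789 1.677 -0.405
vertex 3.438 1.187 0.595
vertex 3.385 0.582 -0.402
endloop
endfacet
facet normal 0.789 -0.293 -0.540
outer loop
vertex 3.789 1.677 -0.405
vertex 3.385 0.582 -0.402
vertex 3.074 1.317 -1.254
endloop
endfacet
facet normal 0.618 0.386 -0.684
outer loop
vertex 3.789 1.677 -0.405
vertex 3.074 1.317 -1.254
vertex 2.934 2.376 -0.783
endloop
endfacet
facet normal -0.004 0.997 0.071
outer loop
vertex 3.159 2.296 0.359
vertex 2.934 2.376 -0.783
vertex 2.055 2.318 -0.018
endloop
endfacet
facet normal 0.304 0.271 0.913
outer loop
vertex 3.438 1.187 0.595
vertex 3.159 2.296 0.359
vertex 2.366 1.583 0.834
endloop
endfacet
facet normal 0.441 -0.777 0.448
outer loop
vertex 3.385 0.582 -0.402
vertex 3.438 1.187 0.595
vertex 2.506 0.524 0.363
endloop
endfacet
facet normal 0.219 -0.698 -0.682
outer loop
vertex 3.074 1.317 -1.254
vertex 3.385 0.582 -0.402
vertex 2.281 0.604 -0.779
endloop
endfacet
facet normal -0.056 0.399 -0.915
outer loop
vertex 2.934 2.376 -0.783
vertex 3.074 1.317 -1.254
vertex 2.002 1.713 -1.015
endloop
endfacet
facet normal 0.656 0.040 -0.754
outer loop
vertex -1.248 2.601 2.032
vertex -2.046 2.334 1.323
vertex -1.644 3.277 1.723
endloop
endfacet
facet normal 0.168 0.489 0.856
outer loop
vertex -1.248 2.601 2.032
vertex -1.644 3.277 1.723
vertex -3.154 2.266 2.597
endloop
endfacet
facet normal 0.656 0.040 -0.754
outer loop
vertex -1.644 3.277 1.723
vertex -2.046 2.334 1.323
vertex -2.275 3.4 1.18
endloop
endfacet
facet normal -0.266 0.826 0.496
outer loop
vertex -1.644 3.277 1.723
vertex -2.275 3.4 1.18
vertex -3.154 2.266 2.597
endloop
endfacet
facet normal 0.656 0.040 -0.754
outer loop
vertex -2.275 3.4 1.18
vertex -2.046 2.334 1.323
vertex -2.772 2.899 0.721
endloop
endfacet
facet normal -0.741 0.667 0.074
outer loop
vertex -2.275 3.4 1.18
vertex -2.772 2.899 0.721
vertex -3.154 2.266 2.597
endloop
endfacet
facet normal 0.656 0.041 -0.753
outer loop
vertex -2.772 2.899 0.721
vertex -2.046 2.334 1.323
vertex -2.843 2.067 0.614
endloop
endfacet
facet normal -0.981 0.105 -0.164
outer loop
vertex -2.772 2.899 0.721
vertex -2.843 2.067 0.614
vertex -3.154 2.266 2.597
endloop
endfacet
facet normal 0.657 0.040 -0.753
outer loop
vertex -2.843 2.067 0.614
vertex -2.046 2.334 1.323
vertex -2.447 1.391 0.923
endloop
endfacet
facet normal -0.844 -0.531 -0.079
outer loop
vertex -2.843 2.067 0.614
vertex -2.447 1.391 0.923
vertex -3.154 2.266 2.597
endloop
endfacet
facet normal 0.656 0.041 -0.753
outer loop
vertex -2.447 1.391 0.923
vertex -2.046 2.334 1.323
vertex -1.816 1.268 1.466
endloop
endfacet
facet normal -0.410 -0.868 0.280
outer loop
vertex -2.447 1.391 0.923
vertex -1.816 1.268 1.466
vertex -3.154 2.266 2.597
endloop
endfacet
facet normal 0.656 0.040 -0.754
outer loop
vertex -1.816 1.268 1.466
vertex -2.046 2.334 1.323
vertex -1.319 1.769 1.925
endloop
endfacet
facet normal 0.065 -0.709 0.703
outer loop
vertex -1.816 1.268 1.466
vertex -1.319 1.769 1.925
vertex -3.154 2.266 2.597
endloop
endfacet
facet normal 0.656 0.041 -0.754
outer loop
vertex -1.319 1.769 1.925
vertex -2.046 2.334 1.323
vertex -1.248 2.601 2.032
endloop
endfacet
facet normal 0.305 -0.147 0.941
outer loop
vertex -1.319 1.769 1.925
vertex -1.248 2.601 2.032
vertex -3.154 2.266 2.597
endloop
endfacet

endsolid


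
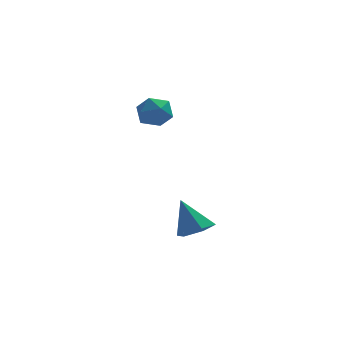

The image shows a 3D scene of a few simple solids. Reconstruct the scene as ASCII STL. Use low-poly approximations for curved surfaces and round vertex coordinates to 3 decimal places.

solid 
facet normal -0.474 0.565 0.676
outer loop
vertex 1.662 1.902 3.784
vertex 2.218 1.521 4.492
vertex 2.509 2.328 4.022
endloop
endfacet
facet normal -0.458 0.888 0.040
outer loop
vertex 1.662 1.902 3.784
vertex 2.509 2.328 4.022
vertex 2.254 2.239 3.083
endloop
endfacet
facet normal -0.775 0.459 -0.434
outer loop
vertex 1.662 1.902 3.784
vertex 2.254 2.239 3.083
vertex 1.806 1.377 2.972
endloop
endfacet
facet normal -0.987 -0.130 -0.091
outer loop
vertex 1.662 1.902 3.784
vertex 1.806 1.377 2.972
vertex 1.784 0.933 3.843
endloop
endfacet
facet normal -0.801 -0.065 0.595
outer loop
vertex 1.662 1.902 3.784
vertex 1.784 0.933 3.843
vertex 2.218 1.521 4.492
endloop
endfacet
facet normal 0.225 0.962 -0.152
outer loop
vertex 2.254 2.239 3.083
vertex 2.509 2.328 4.022
vertex 3.176 2.067 3.357
endloop
endfacet
facet normal 0.199 0.438 0.876
outer loop
vertex 2.509 2.328 4.022
vertex 2.218 1.521 4.492
vertex 3.154 1.623 4.228
endloop
endfacet
facet normal -0.330 -0.579 0.745
outer loop
vertex 2.218 1.521 4.492
vertex 1.784 0.933 3.843
vertex 2.706 0.761 4.117
endloop
endfacet
facet normal -0.631 -0.684 -0.365
outer loop
vertex 1.784 0.933 3.843
vertex 1.806 1.377 2.972
vertex 2.451 0.672 3.178
endloop
endfacet
facet normal -0.288 0.268 -0.919
outer loop
vertex 1.806 1.377 2.972
vertex 2.254 2.239 3.083
vertex 2.742 1.479 2.708
endloop
endfacet
facet normal 0.987 0.130 0.091
outer loop
vertex 3.298 1.098 3.416
vertex 3.176 2.067 3.357
vertex 3.154 1.623 4.228
endloop
endfacet
facet normal 0.775 -0.459 0.434
outer loop
vertex 3.298 1.098 3.416
vertex 3.154 1.623 4.228
vertex 2.706 0.761 4.117
endloop
endfacet
facet normal 0.458 -0.888 -0.040
outer loop
vertex 3.298 1.098 3.416
vertex 2.706 0.761 4.117
vertex 2.451 0.672 3.178
endloop
endfacet
facet normal 0.474 -0.565 -0.676
outer loop
vertex 3.298 1.098 3.416
vertex 2.451 0.672 3.178
vertex 2.742 1.479 2.708
endloop
endfacet
facet normal 0.801 0.065 -0.595
outer loop
vertex 3.298 1.098 3.416
vertex 2.742 1.479 2.708
vertex 3.176 2.067 3.357
endloop
endfacet
facet normal 0.631 0.684 0.365
outer loop
vertex 3.154 1.623 4.228
vertex 3.176 2.067 3.357
vertex 2.509 2.328 4.022
endloop
endfacet
facet normal 0.288 -0.268 0.919
outer loop
vertex 2.706 0.761 4.117
vertex 3.154 1.623 4.228
vertex 2.218 1.521 4.492
endloop
endfacet
facet normal -0.225 -0.962 0.152
outer loop
vertex 2.451 0.672 3.178
vertex 2.706 0.761 4.117
vertex 1.784 0.933 3.843
endloop
endfacet
facet normal -0.199 -0.438 -0.876
outer loop
vertex 2.742 1.479 2.708
vertex 2.451 0.672 3.178
vertex 1.806 1.377 2.972
endloop
endfacet
facet normal 0.330 0.579 -0.745
outer loop
vertex 3.176 2.067 3.357
vertex 2.742 1.479 2.708
vertex 2.254 2.239 3.083
endloop
endfacet
facet normal 0.355 -0.299 -0.886
outer loop
vertex 5.033 -1.482 -2.43
vertex 4.159 -1.346 -2.826
vertex 4.804 -0.621 -2.812
endloop
endfacet
facet normal 0.685 0.440 0.580
outer loop
vertex 5.033 -1.482 -2.43
vertex 4.804 -0.621 -2.812
vertex 3.481 -0.774 -1.134
endloop
endfacet
facet normal 0.355 -0.299 -0.886
outer loop
vertex 4.804 -0.621 -2.812
vertex 4.159 -1.346 -2.826
vertex 3.929 -0.484 -3.209
endloop
endfacet
facet normal 0.084 0.984 0.156
outer loop
vertex 4.804 -0.621 -2.812
vertex 3.929 -0.484 -3.209
vertex 3.481 -0.774 -1.134
endloop
endfacet
facet normal 0.354 -0.299 -0.886
outer loop
vertex 3.929 -0.484 -3.209
vertex 4.159 -1.346 -2.826
vertex 3.284 -1.209 -3.222
endloop
endfacet
facet normal -0.745 0.664 -0.068
outer loop
vertex 3.929 -0.484 -3.209
vertex 3.284 -1.209 -3.222
vertex 3.481 -0.774 -1.134
endloop
endfacet
facet normal 0.354 -0.299 -0.886
outer loop
vertex 3.284 -1.209 -3.222
vertex 4.159 -1.346 -2.826
vertex 3.514 -2.07 -2.84
endloop
endfacet
facet normal -0.971 -0.200 0.133
outer loop
vertex 3.284 -1.209 -3.222
vertex 3.514 -2.07 -2.84
vertex 3.481 -0.774 -1.134
endloop
endfacet
facet normal 0.355 -0.299 -0.886
outer loop
vertex 3.514 -2.07 -2.84
vertex 4.159 -1.346 -2.826
vertex 4.389 -2.207 -2.443
endloop
endfacet
facet normal -0.369 -0.743 0.558
outer loop
vertex 3.514 -2.07 -2.84
vertex 4.389 -2.207 -2.443
vertex 3.481 -0.774 -1.134
endloop
endfacet
facet normal 0.355 -0.299 -0.886
outer loop
vertex 4.389 -2.207 -2.443
vertex 4.159 -1.346 -2.826
vertex 5.033 -1.482 -2.43
endloop
endfacet
facet normal 0.460 -0.422 0.781
outer loop
vertex 4.389 -2.207 -2.443
vertex 5.033 -1.482 -2.43
vertex 3.481 -0.774 -1.134
endloop
endfacet

endsolid


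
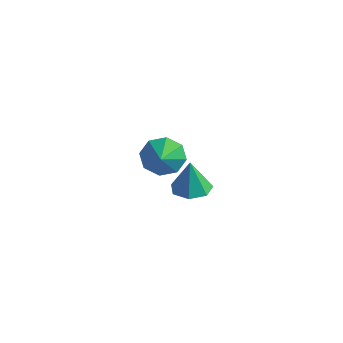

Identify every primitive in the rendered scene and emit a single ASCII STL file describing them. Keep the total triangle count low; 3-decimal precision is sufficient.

solid 
facet normal -0.557 0.692 -0.459
outer loop
vertex -3.403 2.512 -2.34
vertex -3.871 1.728 -2.954
vertex -4.095 2.192 -1.982
endloop
endfacet
facet normal 0.459 0.002 0.889
outer loop
vertex -3.403 2.512 -2.34
vertex -4.095 2.192 -1.982
vertex -3.229 0.932 -2.426
endloop
endfacet
facet normal -0.558 0.691 -0.459
outer loop
vertex -4.095 2.192 -1.982
vertex -3.871 1.728 -2.954
vertex -4.655 1.6 -2.193
endloop
endfacet
facet normal -0.002 -0.334 0.943
outer loop
vertex -4.095 2.192 -1.982
vertex -4.655 1.6 -2.193
vertex -3.229 0.932 -2.426
endloop
endfacet
facet normal -0.558 0.692 -0.459
outer loop
vertex -4.655 1.6 -2.193
vertex -3.871 1.728 -2.954
vertex -4.756 1.083 -2.85
endloop
endfacet
facet normal -0.246 -0.743 0.622
outer loop
vertex -4.655 1.6 -2.193
vertex -4.756 1.083 -2.85
vertex -3.229 0.932 -2.426
endloop
endfacet
facet normal -0.558 0.692 -0.459
outer loop
vertex -4.756 1.083 -2.85
vertex -3.871 1.728 -2.954
vertex -4.338 0.944 -3.568
endloop
endfacet
facet normal -0.129 -0.985 0.115
outer loop
vertex -4.756 1.083 -2.85
vertex -4.338 0.944 -3.568
vertex -3.229 0.932 -2.426
endloop
endfacet
facet normal -0.558 0.692 -0.459
outer loop
vertex -4.338 0.944 -3.568
vertex -3.871 1.728 -2.954
vertex -3.647 1.264 -3.926
endloop
endfacet
facet normal 0.280 -0.918 -0.281
outer loop
vertex -4.338 0.944 -3.568
vertex -3.647 1.264 -3.926
vertex -3.229 0.932 -2.426
endloop
endfacet
facet normal -0.557 0.692 -0.459
outer loop
vertex -3.647 1.264 -3.926
vertex -3.871 1.728 -2.954
vertex -3.086 1.856 -3.714
endloop
endfacet
facet normal 0.741 -0.582 -0.335
outer loop
vertex -3.647 1.264 -3.926
vertex -3.086 1.856 -3.714
vertex -3.229 0.932 -2.426
endloop
endfacet
facet normal -0.557 0.692 -0.459
outer loop
vertex -3.086 1.856 -3.714
vertex -3.871 1.728 -2.954
vertex -2.985 2.372 -3.058
endloop
endfacet
facet normal 0.985 -0.173 -0.015
outer loop
vertex -3.086 1.856 -3.714
vertex -2.985 2.372 -3.058
vertex -3.229 0.932 -2.426
endloop
endfacet
facet normal -0.557 0.692 -0.459
outer loop
vertex -2.985 2.372 -3.058
vertex -3.871 1.728 -2.954
vertex -3.403 2.512 -2.34
endloop
endfacet
facet normal 0.868 0.069 0.492
outer loop
vertex -2.985 2.372 -3.058
vertex -3.403 2.512 -2.34
vertex -3.229 0.932 -2.426
endloop
endfacet
facet normal 0.013 0.043 -0.999
outer loop
vertex 2.208 -2.949 -0.104
vertex 1.671 -2.215 -0.079
vertex 2.58 -2.253 -0.069
endloop
endfacet
facet normal 0.783 -0.441 0.439
outer loop
vertex 2.208 -2.949 -0.104
vertex 2.58 -2.253 -0.069
vertex 1.649 -2.285 1.559
endloop
endfacet
facet normal 0.013 0.043 -0.999
outer loop
vertex 2.58 -2.253 -0.069
vertex 1.671 -2.215 -0.079
vertex 2.267 -1.528 -0.042
endloop
endfacet
facet normal 0.815 0.334 0.473
outer loop
vertex 2.58 -2.253 -0.069
vertex 2.267 -1.528 -0.042
vertex 1.649 -2.285 1.559
endloop
endfacet
facet normal 0.013 0.043 -0.999
outer loop
vertex 2.267 -1.528 -0.042
vertex 1.671 -2.215 -0.079
vertex 1.505 -1.321 -0.043
endloop
endfacet
facet normal 0.228 0.843 0.487
outer loop
vertex 2.267 -1.528 -0.042
vertex 1.505 -1.321 -0.043
vertex 1.649 -2.285 1.559
endloop
endfacet
facet normal 0.013 0.043 -0.999
outer loop
vertex 1.505 -1.321 -0.043
vertex 1.671 -2.215 -0.079
vertex 0.868 -1.786 -0.071
endloop
endfacet
facet normal -0.534 0.703 0.471
outer loop
vertex 1.505 -1.321 -0.043
vertex 0.868 -1.786 -0.071
vertex 1.649 -2.285 1.559
endloop
endfacet
facet normal 0.013 0.044 -0.999
outer loop
vertex 0.868 -1.786 -0.071
vertex 1.671 -2.215 -0.079
vertex 0.835 -2.574 -0.106
endloop
endfacet
facet normal -0.899 0.018 0.437
outer loop
vertex 0.868 -1.786 -0.071
vertex 0.835 -2.574 -0.106
vertex 1.649 -2.285 1.559
endloop
endfacet
facet normal 0.014 0.043 -0.999
outer loop
vertex 0.835 -2.574 -0.106
vertex 1.671 -2.215 -0.079
vertex 1.432 -3.092 -0.12
endloop
endfacet
facet normal -0.592 -0.694 0.410
outer loop
vertex 0.835 -2.574 -0.106
vertex 1.432 -3.092 -0.12
vertex 1.649 -2.285 1.559
endloop
endfacet
facet normal 0.013 0.043 -0.999
outer loop
vertex 1.432 -3.092 -0.12
vertex 1.671 -2.215 -0.079
vertex 2.208 -2.949 -0.104
endloop
endfacet
facet normal 0.157 -0.898 0.411
outer loop
vertex 1.432 -3.092 -0.12
vertex 2.208 -2.949 -0.104
vertex 1.649 -2.285 1.559
endloop
endfacet

endsolid


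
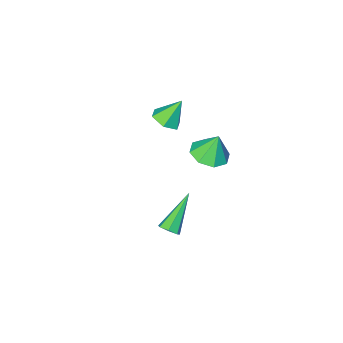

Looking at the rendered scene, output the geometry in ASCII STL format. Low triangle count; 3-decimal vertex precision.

solid 
facet normal 0.541 -0.110 -0.834
outer loop
vertex 2.774 -2.596 0.943
vertex 2.294 -3.177 0.708
vertex 2.136 -2.43 0.507
endloop
endfacet
facet normal -0.023 0.923 0.385
outer loop
vertex 2.774 -2.596 0.943
vertex 2.136 -2.43 0.507
vertex 1.526 -3.023 1.892
endloop
endfacet
facet normal 0.540 -0.110 -0.834
outer loop
vertex 2.136 -2.43 0.507
vertex 2.294 -3.177 0.708
vertex 1.656 -3.012 0.273
endloop
endfacet
facet normal -0.759 0.649 -0.057
outer loop
vertex 2.136 -2.43 0.507
vertex 1.656 -3.012 0.273
vertex 1.526 -3.023 1.892
endloop
endfacet
facet normal 0.541 -0.109 -0.834
outer loop
vertex 1.656 -3.012 0.273
vertex 2.294 -3.177 0.708
vertex 1.814 -3.759 0.473
endloop
endfacet
facet normal -0.971 -0.227 -0.079
outer loop
vertex 1.656 -3.012 0.273
vertex 1.814 -3.759 0.473
vertex 1.526 -3.023 1.892
endloop
endfacet
facet normal 0.540 -0.109 -0.834
outer loop
vertex 1.814 -3.759 0.473
vertex 2.294 -3.177 0.708
vertex 2.452 -3.925 0.908
endloop
endfacet
facet normal -0.447 -0.828 0.339
outer loop
vertex 1.814 -3.759 0.473
vertex 2.452 -3.925 0.908
vertex 1.526 -3.023 1.892
endloop
endfacet
facet normal 0.540 -0.109 -0.834
outer loop
vertex 2.452 -3.925 0.908
vertex 2.294 -3.177 0.708
vertex 2.932 -3.343 1.143
endloop
endfacet
facet normal 0.290 -0.554 0.780
outer loop
vertex 2.452 -3.925 0.908
vertex 2.932 -3.343 1.143
vertex 1.526 -3.023 1.892
endloop
endfacet
facet normal 0.540 -0.109 -0.834
outer loop
vertex 2.932 -3.343 1.143
vertex 2.294 -3.177 0.708
vertex 2.774 -2.596 0.943
endloop
endfacet
facet normal 0.501 0.321 0.804
outer loop
vertex 2.932 -3.343 1.143
vertex 2.774 -2.596 0.943
vertex 1.526 -3.023 1.892
endloop
endfacet
facet normal 0.251 -0.150 -0.956
outer loop
vertex 3.247 0.482 2.087
vertex 2.387 0.781 1.814
vertex 3.226 1.199 1.969
endloop
endfacet
facet normal 0.669 0.140 0.730
outer loop
vertex 3.247 0.482 2.087
vertex 3.226 1.199 1.969
vertex 2.053 0.979 3.086
endloop
endfacet
facet normal 0.251 -0.149 -0.956
outer loop
vertex 3.226 1.199 1.969
vertex 2.387 0.781 1.814
vertex 2.714 1.671 1.761
endloop
endfacet
facet normal 0.416 0.704 0.575
outer loop
vertex 3.226 1.199 1.969
vertex 2.714 1.671 1.761
vertex 2.053 0.979 3.086
endloop
endfacet
facet normal 0.251 -0.149 -0.956
outer loop
vertex 2.714 1.671 1.761
vertex 2.387 0.781 1.814
vertex 2.011 1.622 1.584
endloop
endfacet
facet normal -0.162 0.906 0.392
outer loop
vertex 2.714 1.671 1.761
vertex 2.011 1.622 1.584
vertex 2.053 0.979 3.086
endloop
endfacet
facet normal 0.252 -0.149 -0.956
outer loop
vertex 2.011 1.622 1.584
vertex 2.387 0.781 1.814
vertex 1.528 1.08 1.541
endloop
endfacet
facet normal -0.726 0.624 0.288
outer loop
vertex 2.011 1.622 1.584
vertex 1.528 1.08 1.541
vertex 2.053 0.979 3.086
endloop
endfacet
facet normal 0.252 -0.150 -0.956
outer loop
vertex 1.528 1.08 1.541
vertex 2.387 0.781 1.814
vertex 1.548 0.363 1.659
endloop
endfacet
facet normal -0.946 0.027 0.323
outer loop
vertex 1.528 1.08 1.541
vertex 1.548 0.363 1.659
vertex 2.053 0.979 3.086
endloop
endfacet
facet normal 0.251 -0.149 -0.956
outer loop
vertex 1.548 0.363 1.659
vertex 2.387 0.781 1.814
vertex 2.06 -0.11 1.867
endloop
endfacet
facet normal -0.693 -0.540 0.478
outer loop
vertex 1.548 0.363 1.659
vertex 2.06 -0.11 1.867
vertex 2.053 0.979 3.086
endloop
endfacet
facet normal 0.251 -0.149 -0.956
outer loop
vertex 2.06 -0.11 1.867
vertex 2.387 0.781 1.814
vertex 2.764 -0.06 2.044
endloop
endfacet
facet normal -0.114 -0.741 0.662
outer loop
vertex 2.06 -0.11 1.867
vertex 2.764 -0.06 2.044
vertex 2.053 0.979 3.086
endloop
endfacet
facet normal 0.252 -0.149 -0.956
outer loop
vertex 2.764 -0.06 2.044
vertex 2.387 0.781 1.814
vertex 3.247 0.482 2.087
endloop
endfacet
facet normal 0.449 -0.461 0.766
outer loop
vertex 2.764 -0.06 2.044
vertex 3.247 0.482 2.087
vertex 2.053 0.979 3.086
endloop
endfacet
facet normal 0.698 0.332 -0.634
outer loop
vertex 4.423 -0.162 -3.767
vertex 4.024 -0.026 -4.135
vertex 4.244 0.289 -3.728
endloop
endfacet
facet normal 0.442 0.099 0.891
outer loop
vertex 4.423 -0.162 -3.767
vertex 4.244 0.289 -3.728
vertex 2.496 -0.754 -2.745
endloop
endfacet
facet normal 0.697 0.333 -0.635
outer loop
vertex 4.244 0.289 -3.728
vertex 4.024 -0.026 -4.135
vertex 3.899 0.502 -3.995
endloop
endfacet
facet normal -0.063 0.739 0.671
outer loop
vertex 4.244 0.289 -3.728
vertex 3.899 0.502 -3.995
vertex 2.496 -0.754 -2.745
endloop
endfacet
facet normal 0.698 0.333 -0.634
outer loop
vertex 3.899 0.502 -3.995
vertex 4.024 -0.026 -4.135
vertex 3.648 0.318 -4.368
endloop
endfacet
facet normal -0.640 0.767 0.052
outer loop
vertex 3.899 0.502 -3.995
vertex 3.648 0.318 -4.368
vertex 2.496 -0.754 -2.745
endloop
endfacet
facet normal 0.698 0.333 -0.635
outer loop
vertex 3.648 0.318 -4.368
vertex 4.024 -0.026 -4.135
vertex 3.679 -0.125 -4.566
endloop
endfacet
facet normal -0.852 0.163 -0.497
outer loop
vertex 3.648 0.318 -4.368
vertex 3.679 -0.125 -4.566
vertex 2.496 -0.754 -2.745
endloop
endfacet
facet normal 0.698 0.333 -0.635
outer loop
vertex 3.679 -0.125 -4.566
vertex 4.024 -0.026 -4.135
vertex 3.97 -0.493 -4.439
endloop
endfacet
facet normal -0.540 -0.623 -0.566
outer loop
vertex 3.679 -0.125 -4.566
vertex 3.97 -0.493 -4.439
vertex 2.496 -0.754 -2.745
endloop
endfacet
facet normal 0.698 0.332 -0.635
outer loop
vertex 3.97 -0.493 -4.439
vertex 4.024 -0.026 -4.135
vertex 4.301 -0.51 -4.084
endloop
endfacet
facet normal 0.059 -0.993 -0.102
outer loop
vertex 3.97 -0.493 -4.439
vertex 4.301 -0.51 -4.084
vertex 2.496 -0.754 -2.745
endloop
endfacet
facet normal 0.698 0.333 -0.634
outer loop
vertex 4.301 -0.51 -4.084
vertex 4.024 -0.026 -4.135
vertex 4.423 -0.162 -3.767
endloop
endfacet
facet normal 0.497 -0.673 0.548
outer loop
vertex 4.301 -0.51 -4.084
vertex 4.423 -0.162 -3.767
vertex 2.496 -0.754 -2.745
endloop
endfacet

endsolid


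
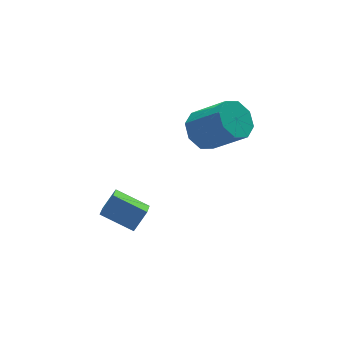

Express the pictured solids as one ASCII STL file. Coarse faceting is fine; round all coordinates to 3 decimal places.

solid 
facet normal -0.485 0.568 -0.665
outer loop
vertex 0.741 -0.016 2.634
vertex 0.062 0.116 3.241
vertex 0.848 0.55 3.039
endloop
endfacet
facet normal 0.862 0.178 -0.476
outer loop
vertex 0.741 -0.016 2.634
vertex 0.848 0.55 3.039
vertex 1.657 -1.088 3.893
endloop
endfacet
facet normal 0.861 0.177 -0.476
outer loop
vertex 1.657 -1.088 3.893
vertex 0.848 0.55 3.039
vertex 1.764 -0.522 4.297
endloop
endfacet
facet normal 0.484 -0.567 0.666
outer loop
vertex 1.657 -1.088 3.893
vertex 1.764 -0.522 4.297
vertex 0.978 -0.956 4.499
endloop
endfacet
facet normal -0.484 0.567 -0.666
outer loop
vertex 0.848 0.55 3.039
vertex 0.062 0.116 3.241
vertex 0.494 0.862 3.562
endloop
endfacet
facet normal 0.716 0.694 0.070
outer loop
vertex 0.848 0.55 3.039
vertex 0.494 0.862 3.562
vertex 1.764 -0.522 4.297
endloop
endfacet
facet normal 0.716 0.694 0.070
outer loop
vertex 1.764 -0.522 4.297
vertex 0.494 0.862 3.562
vertex 1.41 -0.21 4.82
endloop
endfacet
facet normal 0.484 -0.567 0.666
outer loop
vertex 1.764 -0.522 4.297
vertex 1.41 -0.21 4.82
vertex 0.978 -0.956 4.499
endloop
endfacet
facet normal -0.484 0.567 -0.666
outer loop
vertex 0.494 0.862 3.562
vertex 0.062 0.116 3.241
vertex -0.113 0.737 3.897
endloop
endfacet
facet normal 0.152 0.804 0.575
outer loop
vertex 0.494 0.862 3.562
vertex -0.113 0.737 3.897
vertex 1.41 -0.21 4.82
endloop
endfacet
facet normal 0.152 0.804 0.575
outer loop
vertex 1.41 -0.21 4.82
vertex -0.113 0.737 3.897
vertex 0.803 -0.335 5.155
endloop
endfacet
facet normal 0.484 -0.567 0.666
outer loop
vertex 1.41 -0.21 4.82
vertex 0.803 -0.335 5.155
vertex 0.978 -0.956 4.499
endloop
endfacet
facet normal -0.484 0.567 -0.666
outer loop
vertex -0.113 0.737 3.897
vertex 0.062 0.116 3.241
vertex -0.617 0.248 3.847
endloop
endfacet
facet normal -0.503 0.442 0.743
outer loop
vertex -0.113 0.737 3.897
vertex -0.617 0.248 3.847
vertex 0.803 -0.335 5.155
endloop
endfacet
facet normal -0.502 0.443 0.743
outer loop
vertex 0.803 -0.335 5.155
vertex -0.617 0.248 3.847
vertex 0.299 -0.824 5.106
endloop
endfacet
facet normal 0.485 -0.567 0.666
outer loop
vertex 0.803 -0.335 5.155
vertex 0.299 -0.824 5.106
vertex 0.978 -0.956 4.499
endloop
endfacet
facet normal -0.484 0.567 -0.666
outer loop
vertex -0.617 0.248 3.847
vertex 0.062 0.116 3.241
vertex -0.724 -0.318 3.443
endloop
endfacet
facet normal -0.861 -0.177 0.476
outer loop
vertex -0.617 0.248 3.847
vertex -0.724 -0.318 3.443
vertex 0.299 -0.824 5.106
endloop
endfacet
facet normal -0.861 -0.178 0.476
outer loop
vertex 0.299 -0.824 5.106
vertex -0.724 -0.318 3.443
vertex 0.192 -1.39 4.701
endloop
endfacet
facet normal 0.485 -0.568 0.665
outer loop
vertex 0.299 -0.824 5.106
vertex 0.192 -1.39 4.701
vertex 0.978 -0.956 4.499
endloop
endfacet
facet normal -0.484 0.567 -0.666
outer loop
vertex -0.724 -0.318 3.443
vertex 0.062 0.116 3.241
vertex -0.37 -0.63 2.92
endloop
endfacet
facet normal -0.716 -0.694 -0.070
outer loop
vertex -0.724 -0.318 3.443
vertex -0.37 -0.63 2.92
vertex 0.192 -1.39 4.701
endloop
endfacet
facet normal -0.716 -0.694 -0.070
outer loop
vertex 0.192 -1.39 4.701
vertex -0.37 -0.63 2.92
vertex 0.546 -1.702 4.178
endloop
endfacet
facet normal 0.484 -0.567 0.666
outer loop
vertex 0.192 -1.39 4.701
vertex 0.546 -1.702 4.178
vertex 0.978 -0.956 4.499
endloop
endfacet
facet normal -0.484 0.567 -0.666
outer loop
vertex -0.37 -0.63 2.92
vertex 0.062 0.116 3.241
vertex 0.237 -0.505 2.585
endloop
endfacet
facet normal -0.152 -0.804 -0.575
outer loop
vertex -0.37 -0.63 2.92
vertex 0.237 -0.505 2.585
vertex 0.546 -1.702 4.178
endloop
endfacet
facet normal -0.152 -0.804 -0.575
outer loop
vertex 0.546 -1.702 4.178
vertex 0.237 -0.505 2.585
vertex 1.153 -1.577 3.843
endloop
endfacet
facet normal 0.484 -0.567 0.666
outer loop
vertex 0.546 -1.702 4.178
vertex 1.153 -1.577 3.843
vertex 0.978 -0.956 4.499
endloop
endfacet
facet normal -0.485 0.567 -0.666
outer loop
vertex 0.237 -0.505 2.585
vertex 0.062 0.116 3.241
vertex 0.741 -0.016 2.634
endloop
endfacet
facet normal 0.502 -0.443 -0.743
outer loop
vertex 0.237 -0.505 2.585
vertex 0.741 -0.016 2.634
vertex 1.153 -1.577 3.843
endloop
endfacet
facet normal 0.503 -0.442 -0.743
outer loop
vertex 1.153 -1.577 3.843
vertex 0.741 -0.016 2.634
vertex 1.657 -1.088 3.893
endloop
endfacet
facet normal 0.484 -0.567 0.666
outer loop
vertex 1.153 -1.577 3.843
vertex 1.657 -1.088 3.893
vertex 0.978 -0.956 4.499
endloop
endfacet
facet normal -0.613 -0.143 -0.777
outer loop
vertex -4.337 0.032 -0.186
vertex -3.899 0.789 -0.671
vertex -3.338 -0.937 -0.797
endloop
endfacet
facet normal -0.438 -0.757 0.484
outer loop
vertex -2.701 -0.789 0.011
vertex -4.337 0.032 -0.186
vertex -3.338 -0.937 -0.797
endloop
endfacet
facet normal -0.613 -0.143 -0.777
outer loop
vertex -3.338 -0.937 -0.797
vertex -3.899 0.789 -0.671
vertex -2.9 -0.18 -1.282
endloop
endfacet
facet normal 0.657 -0.638 -0.402
outer loop
vertex -2.9 -0.18 -1.282
vertex -2.701 -0.789 0.011
vertex -3.338 -0.937 -0.797
endloop
endfacet
facet normal -0.657 0.638 0.402
outer loop
vertex -4.337 0.032 -0.186
vertex -3.262 0.937 0.137
vertex -3.899 0.789 -0.671
endloop
endfacet
facet normal -0.438 -0.757 0.484
outer loop
vertex -3.7 0.18 0.622
vertex -4.337 0.032 -0.186
vertex -2.701 -0.789 0.011
endloop
endfacet
facet normal -0.657 0.638 0.402
outer loop
vertex -3.7 0.18 0.622
vertex -3.262 0.937 0.137
vertex -4.337 0.032 -0.186
endloop
endfacet
facet normal 0.438 0.757 -0.484
outer loop
vertex -3.899 0.789 -0.671
vertex -3.262 0.937 0.137
vertex -2.9 -0.18 -1.282
endloop
endfacet
facet normal 0.657 -0.638 -0.402
outer loop
vertex -2.263 -0.032 -0.474
vertex -2.701 -0.789 0.011
vertex -2.9 -0.18 -1.282
endloop
endfacet
facet normal 0.438 0.757 -0.484
outer loop
vertex -2.9 -0.18 -1.282
vertex -3.262 0.937 0.137
vertex -2.263 -0.032 -0.474
endloop
endfacet
facet normal 0.613 0.143 0.777
outer loop
vertex -2.263 -0.032 -0.474
vertex -3.7 0.18 0.622
vertex -2.701 -0.789 0.011
endloop
endfacet
facet normal 0.613 0.143 0.777
outer loop
vertex -3.262 0.937 0.137
vertex -3.7 0.18 0.622
vertex -2.263 -0.032 -0.474
endloop
endfacet

endsolid


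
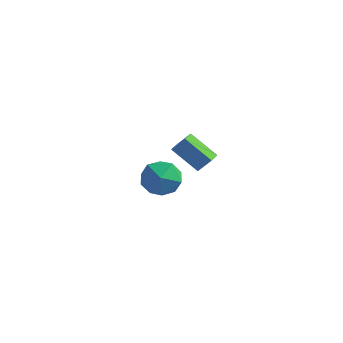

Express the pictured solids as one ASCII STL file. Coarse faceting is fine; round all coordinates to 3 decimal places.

solid 
facet normal -0.837 0.237 0.492
outer loop
vertex -2.596 -2.468 3.989
vertex -3.115 -3.172 3.445
vertex -2.666 -3.435 4.335
endloop
endfacet
facet normal -0.263 0.342 0.902
outer loop
vertex -2.596 -2.468 3.989
vertex -2.666 -3.435 4.335
vertex -1.772 -2.928 4.404
endloop
endfacet
facet normal 0.164 0.806 0.569
outer loop
vertex -2.596 -2.468 3.989
vertex -1.772 -2.928 4.404
vertex -1.668 -2.351 3.556
endloop
endfacet
facet normal -0.146 0.988 -0.047
outer loop
vertex -2.596 -2.468 3.989
vertex -1.668 -2.351 3.556
vertex -2.497 -2.502 2.964
endloop
endfacet
facet normal -0.765 0.637 -0.095
outer loop
vertex -2.596 -2.468 3.989
vertex -2.497 -2.502 2.964
vertex -3.115 -3.172 3.445
endloop
endfacet
facet normal 0.085 -0.279 0.957
outer loop
vertex -1.772 -2.928 4.404
vertex -2.666 -3.435 4.335
vertex -1.783 -3.918 4.116
endloop
endfacet
facet normal -0.845 -0.448 0.294
outer loop
vertex -2.666 -3.435 4.335
vertex -3.115 -3.172 3.445
vertex -2.612 -4.069 3.524
endloop
endfacet
facet normal -0.727 0.199 -0.657
outer loop
vertex -3.115 -3.172 3.445
vertex -2.497 -2.502 2.964
vertex -2.508 -3.492 2.676
endloop
endfacet
facet normal 0.275 0.766 -0.581
outer loop
vertex -2.497 -2.502 2.964
vertex -1.668 -2.351 3.556
vertex -1.614 -2.985 2.745
endloop
endfacet
facet normal 0.777 0.472 0.417
outer loop
vertex -1.668 -2.351 3.556
vertex -1.772 -2.928 4.404
vertex -1.165 -3.248 3.635
endloop
endfacet
facet normal 0.146 -0.988 0.047
outer loop
vertex -1.684 -3.952 3.091
vertex -1.783 -3.918 4.116
vertex -2.612 -4.069 3.524
endloop
endfacet
facet normal -0.164 -0.806 -0.569
outer loop
vertex -1.684 -3.952 3.091
vertex -2.612 -4.069 3.524
vertex -2.508 -3.492 2.676
endloop
endfacet
facet normal 0.263 -0.342 -0.902
outer loop
vertex -1.684 -3.952 3.091
vertex -2.508 -3.492 2.676
vertex -1.614 -2.985 2.745
endloop
endfacet
facet normal 0.837 -0.237 -0.492
outer loop
vertex -1.684 -3.952 3.091
vertex -1.614 -2.985 2.745
vertex -1.165 -3.248 3.635
endloop
endfacet
facet normal 0.765 -0.637 0.095
outer loop
vertex -1.684 -3.952 3.091
vertex -1.165 -3.248 3.635
vertex -1.783 -3.918 4.116
endloop
endfacet
facet normal -0.275 -0.766 0.581
outer loop
vertex -2.612 -4.069 3.524
vertex -1.783 -3.918 4.116
vertex -2.666 -3.435 4.335
endloop
endfacet
facet normal -0.777 -0.472 -0.417
outer loop
vertex -2.508 -3.492 2.676
vertex -2.612 -4.069 3.524
vertex -3.115 -3.172 3.445
endloop
endfacet
facet normal -0.085 0.279 -0.957
outer loop
vertex -1.614 -2.985 2.745
vertex -2.508 -3.492 2.676
vertex -2.497 -2.502 2.964
endloop
endfacet
facet normal 0.845 0.448 -0.294
outer loop
vertex -1.165 -3.248 3.635
vertex -1.614 -2.985 2.745
vertex -1.668 -2.351 3.556
endloop
endfacet
facet normal 0.727 -0.199 0.657
outer loop
vertex -1.783 -3.918 4.116
vertex -1.165 -3.248 3.635
vertex -1.772 -2.928 4.404
endloop
endfacet
facet normal -0.585 -0.240 -0.775
outer loop
vertex -4.615 2.078 1.451
vertex -4.743 2.865 1.304
vertex -3.279 2.105 0.433
endloop
endfacet
facet normal 0.158 -0.971 0.181
outer loop
vertex -2.717 2.335 1.176
vertex -4.615 2.078 1.451
vertex -3.279 2.105 0.433
endloop
endfacet
facet normal -0.585 -0.240 -0.774
outer loop
vertex -3.279 2.105 0.433
vertex -4.743 2.865 1.304
vertex -3.407 2.891 0.286
endloop
endfacet
facet normal 0.795 0.016 -0.606
outer loop
vertex -3.407 2.891 0.286
vertex -2.717 2.335 1.176
vertex -3.279 2.105 0.433
endloop
endfacet
facet normal -0.795 -0.016 0.606
outer loop
vertex -4.615 2.078 1.451
vertex -4.181 3.095 2.047
vertex -4.743 2.865 1.304
endloop
endfacet
facet normal 0.158 -0.970 0.182
outer loop
vertex -4.053 2.309 2.194
vertex -4.615 2.078 1.451
vertex -2.717 2.335 1.176
endloop
endfacet
facet normal -0.795 -0.016 0.606
outer loop
vertex -4.053 2.309 2.194
vertex -4.181 3.095 2.047
vertex -4.615 2.078 1.451
endloop
endfacet
facet normal -0.157 0.971 -0.182
outer loop
vertex -4.743 2.865 1.304
vertex -4.181 3.095 2.047
vertex -3.407 2.891 0.286
endloop
endfacet
facet normal 0.795 0.016 -0.606
outer loop
vertex -2.845 3.122 1.029
vertex -2.717 2.335 1.176
vertex -3.407 2.891 0.286
endloop
endfacet
facet normal -0.158 0.970 -0.182
outer loop
vertex -3.407 2.891 0.286
vertex -4.181 3.095 2.047
vertex -2.845 3.122 1.029
endloop
endfacet
facet normal 0.585 0.240 0.774
outer loop
vertex -2.845 3.122 1.029
vertex -4.053 2.309 2.194
vertex -2.717 2.335 1.176
endloop
endfacet
facet normal 0.585 0.240 0.774
outer loop
vertex -4.181 3.095 2.047
vertex -4.053 2.309 2.194
vertex -2.845 3.122 1.029
endloop
endfacet

endsolid


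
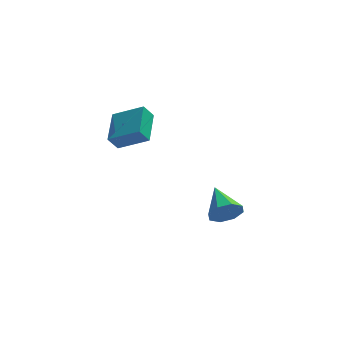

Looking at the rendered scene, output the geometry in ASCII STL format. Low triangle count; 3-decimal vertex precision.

solid 
facet normal 0.213 -0.911 -0.352
outer loop
vertex 4.356 -0.434 -4.936
vertex 3.846 -0.87 -4.116
vertex 3.57 -0.558 -5.09
endloop
endfacet
facet normal 0.019 0.728 -0.685
outer loop
vertex 4.356 -0.434 -4.936
vertex 3.57 -0.558 -5.09
vertex 3.394 1.07 -3.364
endloop
endfacet
facet normal 0.213 -0.911 -0.352
outer loop
vertex 3.57 -0.558 -5.09
vertex 3.846 -0.87 -4.116
vertex 2.945 -0.865 -4.673
endloop
endfacet
facet normal -0.635 0.528 -0.563
outer loop
vertex 3.57 -0.558 -5.09
vertex 2.945 -0.865 -4.673
vertex 3.394 1.07 -3.364
endloop
endfacet
facet normal 0.213 -0.911 -0.352
outer loop
vertex 2.945 -0.865 -4.673
vertex 3.846 -0.87 -4.116
vertex 2.848 -1.175 -3.93
endloop
endfacet
facet normal -0.970 0.242 -0.026
outer loop
vertex 2.945 -0.865 -4.673
vertex 2.848 -1.175 -3.93
vertex 3.394 1.07 -3.364
endloop
endfacet
facet normal 0.213 -0.911 -0.353
outer loop
vertex 2.848 -1.175 -3.93
vertex 3.846 -0.87 -4.116
vertex 3.336 -1.307 -3.295
endloop
endfacet
facet normal -0.789 0.037 0.614
outer loop
vertex 2.848 -1.175 -3.93
vertex 3.336 -1.307 -3.295
vertex 3.394 1.07 -3.364
endloop
endfacet
facet normal 0.213 -0.911 -0.353
outer loop
vertex 3.336 -1.307 -3.295
vertex 3.846 -0.87 -4.116
vertex 4.123 -1.183 -3.141
endloop
endfacet
facet normal -0.197 0.033 0.980
outer loop
vertex 3.336 -1.307 -3.295
vertex 4.123 -1.183 -3.141
vertex 3.394 1.07 -3.364
endloop
endfacet
facet normal 0.212 -0.911 -0.353
outer loop
vertex 4.123 -1.183 -3.141
vertex 3.846 -0.87 -4.116
vertex 4.748 -0.876 -3.558
endloop
endfacet
facet normal 0.458 0.233 0.858
outer loop
vertex 4.123 -1.183 -3.141
vertex 4.748 -0.876 -3.558
vertex 3.394 1.07 -3.364
endloop
endfacet
facet normal 0.212 -0.912 -0.352
outer loop
vertex 4.748 -0.876 -3.558
vertex 3.846 -0.87 -4.116
vertex 4.844 -0.566 -4.302
endloop
endfacet
facet normal 0.793 0.520 0.319
outer loop
vertex 4.748 -0.876 -3.558
vertex 4.844 -0.566 -4.302
vertex 3.394 1.07 -3.364
endloop
endfacet
facet normal 0.212 -0.911 -0.353
outer loop
vertex 4.844 -0.566 -4.302
vertex 3.846 -0.87 -4.116
vertex 4.356 -0.434 -4.936
endloop
endfacet
facet normal 0.611 0.724 -0.319
outer loop
vertex 4.844 -0.566 -4.302
vertex 4.356 -0.434 -4.936
vertex 3.394 1.07 -3.364
endloop
endfacet
facet normal -0.830 0.297 -0.472
outer loop
vertex -2.553 -1.139 2.404
vertex -2.212 0.85 3.054
vertex -2.008 -0.957 1.561
endloop
endfacet
facet normal -0.161 -0.938 -0.306
outer loop
vertex -0.348 -1.55 2.506
vertex -2.553 -1.139 2.404
vertex -2.008 -0.957 1.561
endloop
endfacet
facet normal -0.830 0.297 -0.472
outer loop
vertex -2.008 -0.957 1.561
vertex -2.212 0.85 3.054
vertex -1.667 1.032 2.211
endloop
endfacet
facet normal 0.534 0.178 -0.826
outer loop
vertex -1.667 1.032 2.211
vertex -0.348 -1.55 2.506
vertex -2.008 -0.957 1.561
endloop
endfacet
facet normal -0.534 -0.178 0.826
outer loop
vertex -2.553 -1.139 2.404
vertex -0.552 0.257 3.999
vertex -2.212 0.85 3.054
endloop
endfacet
facet normal -0.161 -0.938 -0.306
outer loop
vertex -0.893 -1.732 3.349
vertex -2.553 -1.139 2.404
vertex -0.348 -1.55 2.506
endloop
endfacet
facet normal -0.534 -0.178 0.826
outer loop
vertex -0.893 -1.732 3.349
vertex -0.552 0.257 3.999
vertex -2.553 -1.139 2.404
endloop
endfacet
facet normal 0.161 0.938 0.306
outer loop
vertex -2.212 0.85 3.054
vertex -0.552 0.257 3.999
vertex -1.667 1.032 2.211
endloop
endfacet
facet normal 0.534 0.178 -0.826
outer loop
vertex -0.007 0.439 3.156
vertex -0.348 -1.55 2.506
vertex -1.667 1.032 2.211
endloop
endfacet
facet normal 0.161 0.938 0.306
outer loop
vertex -1.667 1.032 2.211
vertex -0.552 0.257 3.999
vertex -0.007 0.439 3.156
endloop
endfacet
facet normal 0.830 -0.297 0.472
outer loop
vertex -0.007 0.439 3.156
vertex -0.893 -1.732 3.349
vertex -0.348 -1.55 2.506
endloop
endfacet
facet normal 0.830 -0.297 0.472
outer loop
vertex -0.552 0.257 3.999
vertex -0.893 -1.732 3.349
vertex -0.007 0.439 3.156
endloop
endfacet

endsolid
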